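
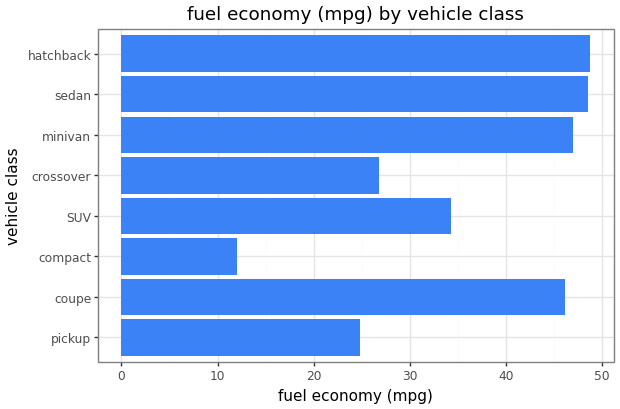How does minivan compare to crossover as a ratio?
≈ 1.8×

minivan ≈ 45, crossover ≈ 25; 45/25 ≈ 1.8.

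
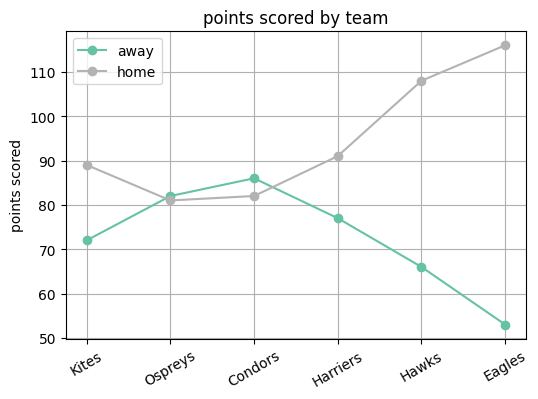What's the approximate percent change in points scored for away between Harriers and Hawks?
Harriers ≈ 80, Hawks ≈ 70; (70 − 80) / 80 ≈ -12.5%.

≈ -12.5%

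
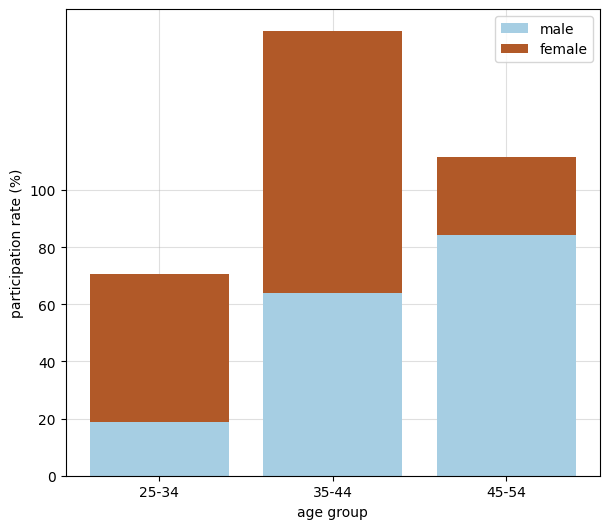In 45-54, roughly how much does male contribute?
male top ≈ 80, bottom ≈ 0; segment ≈ 80.

≈ 80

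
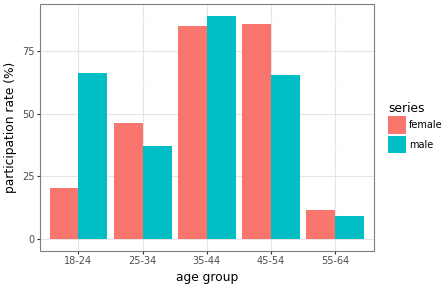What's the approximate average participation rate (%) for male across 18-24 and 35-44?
≈ 80

(70 + 90) / 2 ≈ 80.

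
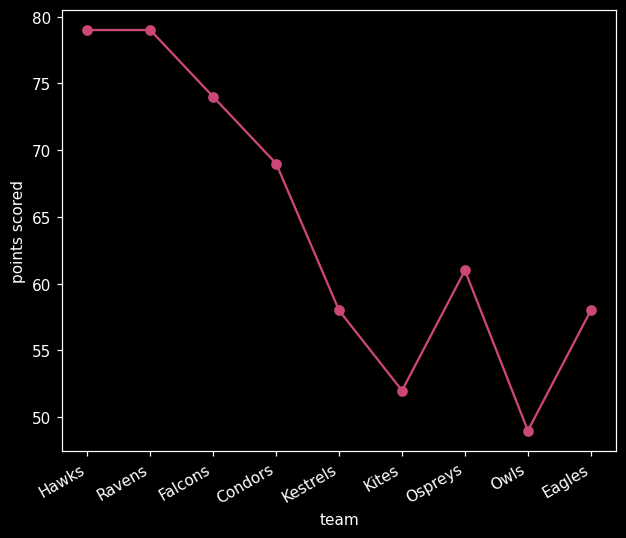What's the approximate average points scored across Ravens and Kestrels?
(80 + 60) / 2 ≈ 70.

≈ 70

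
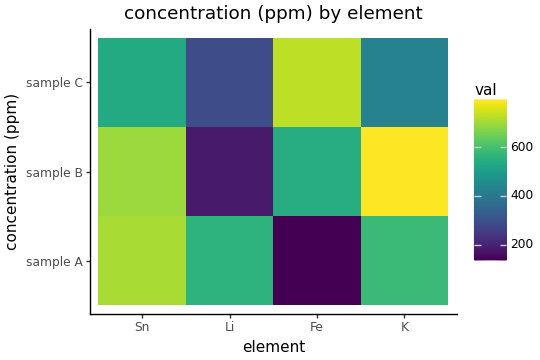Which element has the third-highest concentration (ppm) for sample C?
Top 4 for sample C: Fe ≈ 700, Sn ≈ 500, K ≈ 400, Li ≈ 300.

K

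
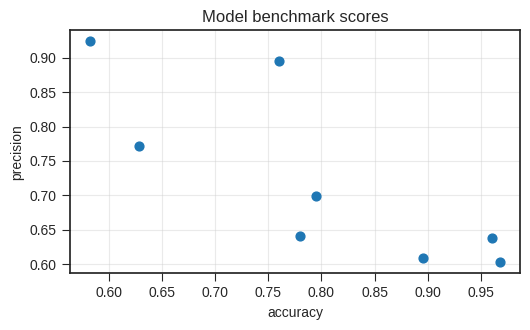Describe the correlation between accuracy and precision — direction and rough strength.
Points are negatively correlated; strong (|r| ≈ 0.8).

negative, strong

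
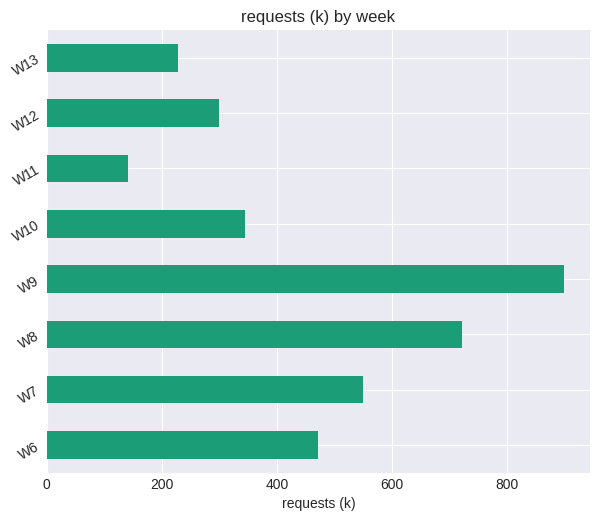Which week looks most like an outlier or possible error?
W9 ≈ 900; the rest sit between ≈ 100 and ≈ 700.

W9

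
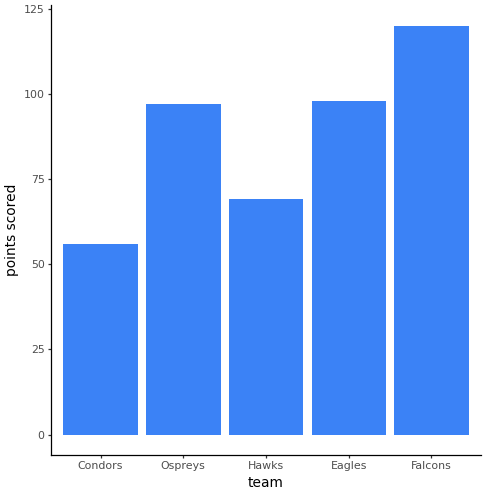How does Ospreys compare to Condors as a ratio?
Ospreys ≈ 100, Condors ≈ 60; 100/60 ≈ 1.67.

≈ 1.67×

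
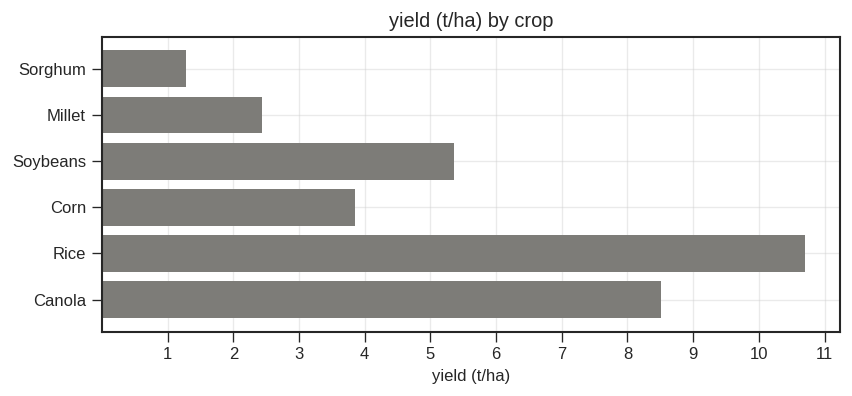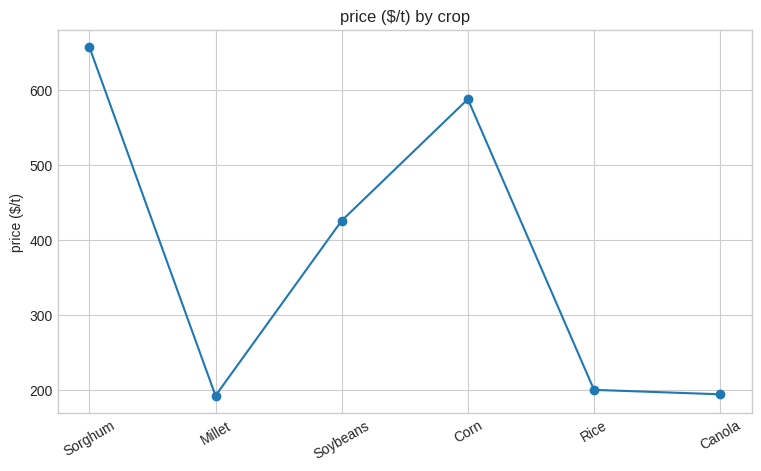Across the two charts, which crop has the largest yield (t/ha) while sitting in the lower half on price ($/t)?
Chart 2 median price ($/t) ≈ 300; below-median crops: Millet, Rice, Canola. Among those, Rice has the highest yield (t/ha) (≈ 11).

Rice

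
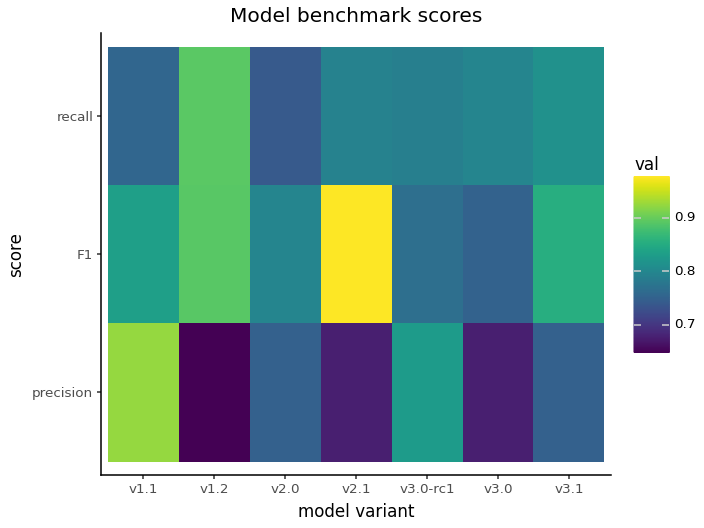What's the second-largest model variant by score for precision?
Top 3 for precision: v1.1 ≈ 0.95, v3.0-rc1 ≈ 0.85, v3.1 ≈ 0.75.

v3.0-rc1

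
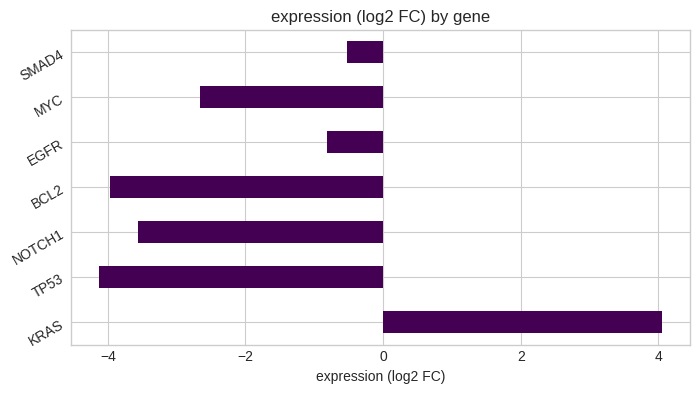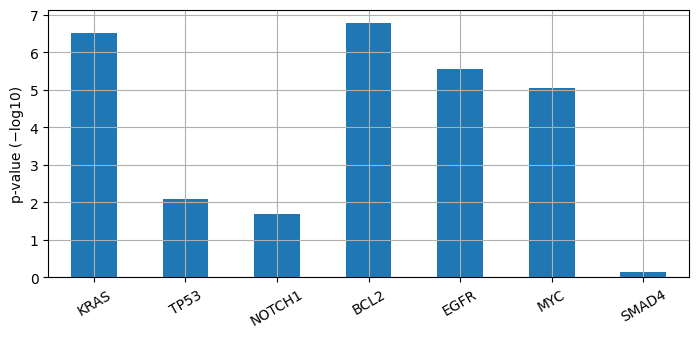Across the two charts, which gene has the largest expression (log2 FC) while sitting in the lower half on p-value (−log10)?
Chart 2 median p-value (−log10) ≈ 5; below-median genes: TP53, NOTCH1, SMAD4. Among those, SMAD4 has the highest expression (log2 FC) (≈ -0.5).

SMAD4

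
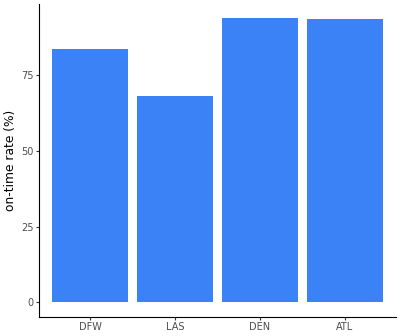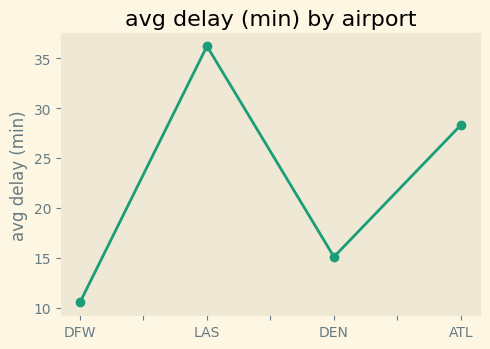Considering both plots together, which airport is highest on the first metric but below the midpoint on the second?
Chart 2 median avg delay (min) ≈ 20; below-median airports: DFW, DEN. Among those, DEN has the highest on-time rate (%) (≈ 90).

DEN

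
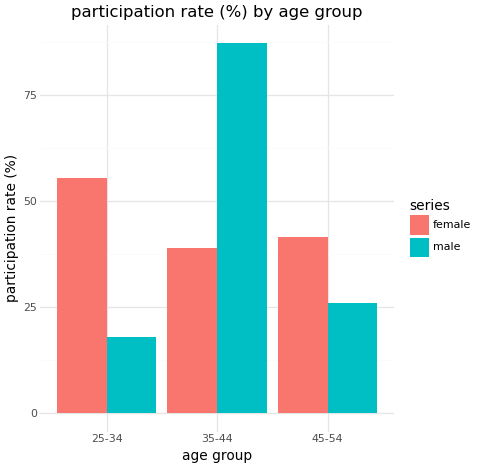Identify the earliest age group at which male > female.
25-34: male ≈ 20 vs female ≈ 60 (not yet); 35-44: male ≈ 90 vs female ≈ 40 (first crossover).

35-44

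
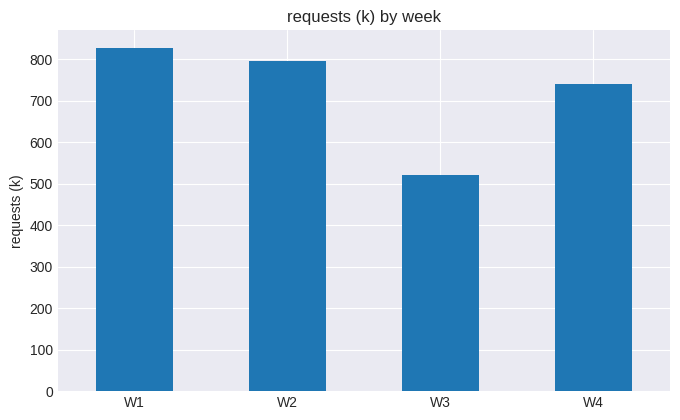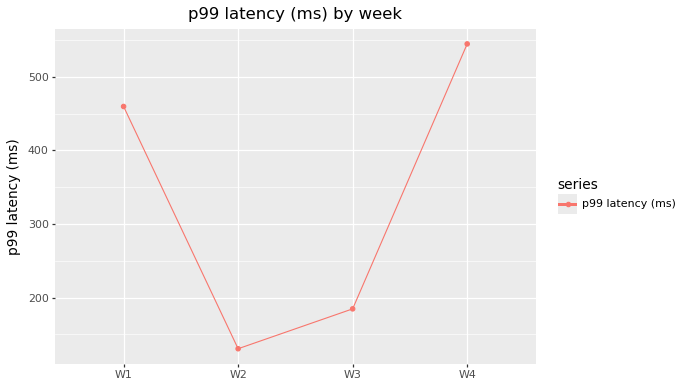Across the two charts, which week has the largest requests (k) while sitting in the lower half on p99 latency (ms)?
W2

Chart 2 median p99 latency (ms) ≈ 300; below-median weeks: W2, W3. Among those, W2 has the highest requests (k) (≈ 800).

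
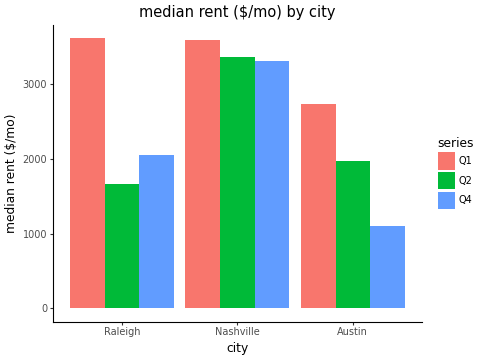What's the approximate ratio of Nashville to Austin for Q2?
Nashville ≈ 3500, Austin ≈ 2000; 3500/2000 ≈ 1.75.

≈ 1.75×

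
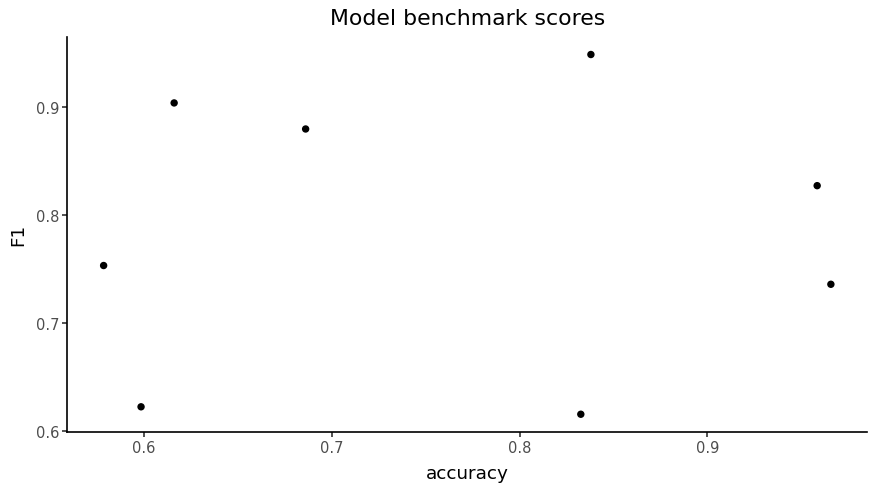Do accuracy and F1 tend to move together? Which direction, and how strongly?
no clear correlation

Points are roughly uncorrelated; weak (|r| ≈ 0.0).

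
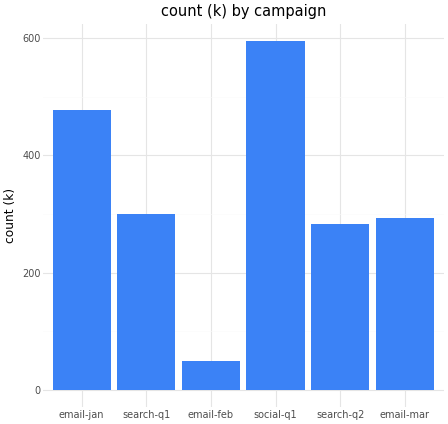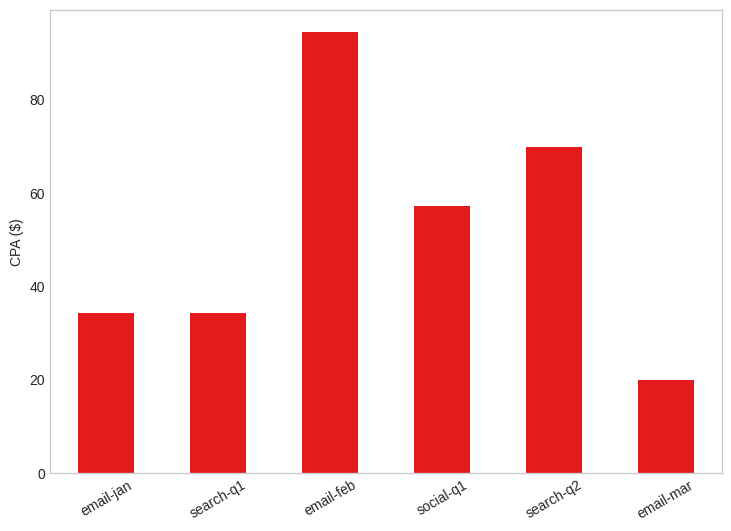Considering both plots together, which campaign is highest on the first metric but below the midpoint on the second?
email-jan

Chart 2 median CPA ($) ≈ 50; below-median campaigns: email-jan, search-q1, email-mar. Among those, email-jan has the highest count (k) (≈ 500).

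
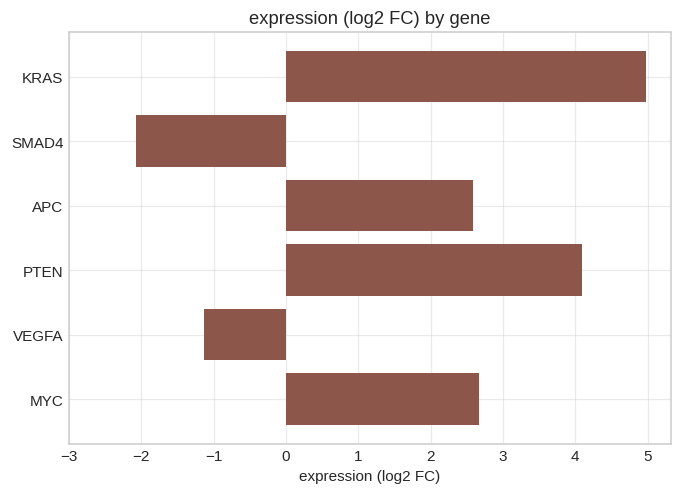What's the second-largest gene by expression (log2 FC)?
PTEN

Top 3: KRAS ≈ 5, PTEN ≈ 4, MYC ≈ 3.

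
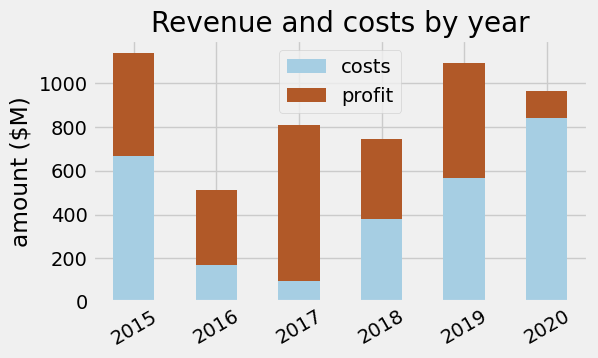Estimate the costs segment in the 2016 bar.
≈ 200

costs top ≈ 200, bottom ≈ 0; segment ≈ 200.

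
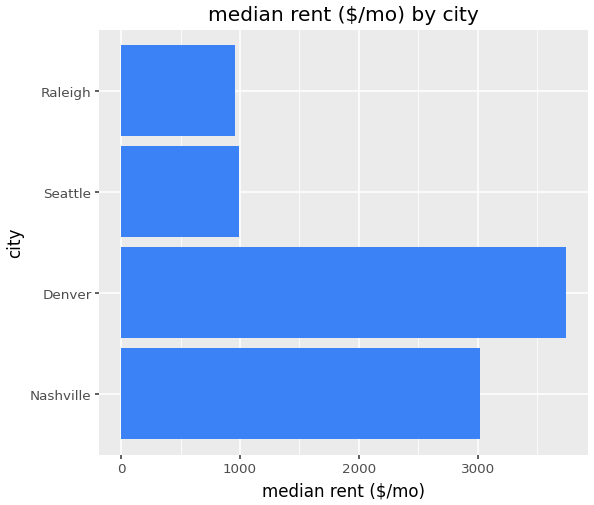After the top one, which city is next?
Top 3: Denver ≈ 3500, Nashville ≈ 3000, Seattle ≈ 1000.

Nashville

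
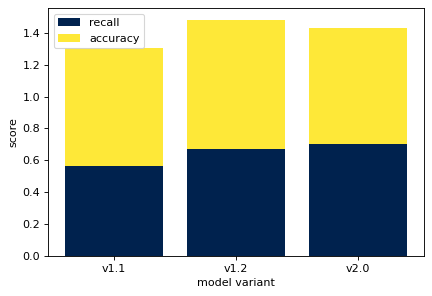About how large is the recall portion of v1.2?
≈ 0.6

recall top ≈ 0.6, bottom ≈ 0.0; segment ≈ 0.6.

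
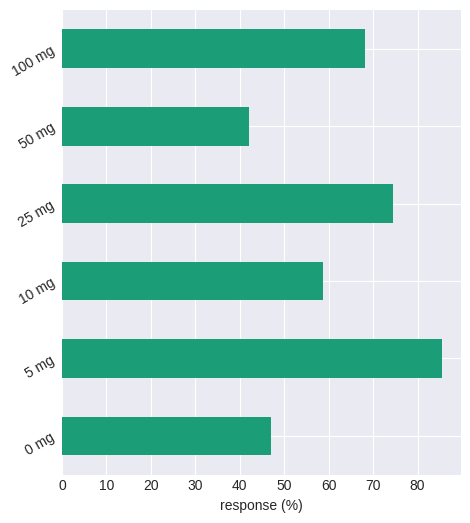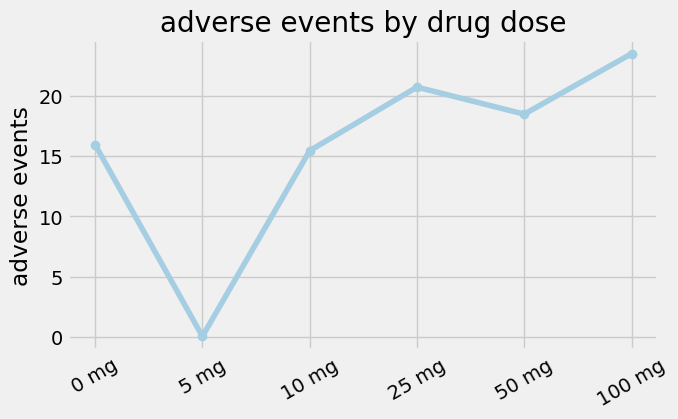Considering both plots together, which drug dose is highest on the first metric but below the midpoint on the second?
Chart 2 median adverse events ≈ 15; below-median drug doses: 0 mg, 5 mg, 10 mg. Among those, 5 mg has the highest response (%) (≈ 90).

5 mg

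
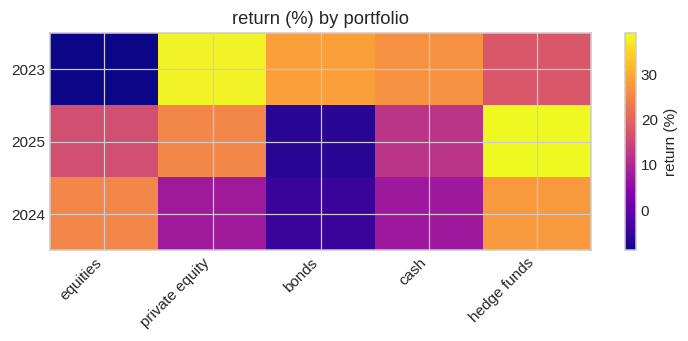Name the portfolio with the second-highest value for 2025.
private equity

Top 3 for 2025: hedge funds ≈ 40, private equity ≈ 25, equities ≈ 15.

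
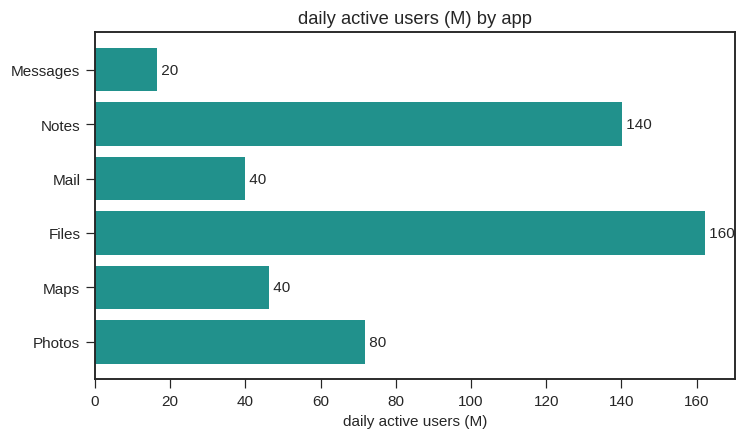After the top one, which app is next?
Top 3: Files ≈ 160, Notes ≈ 140, Photos ≈ 80.

Notes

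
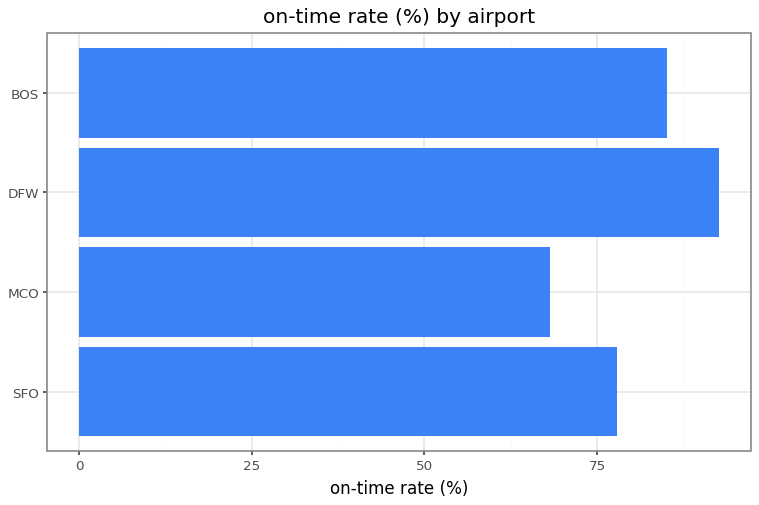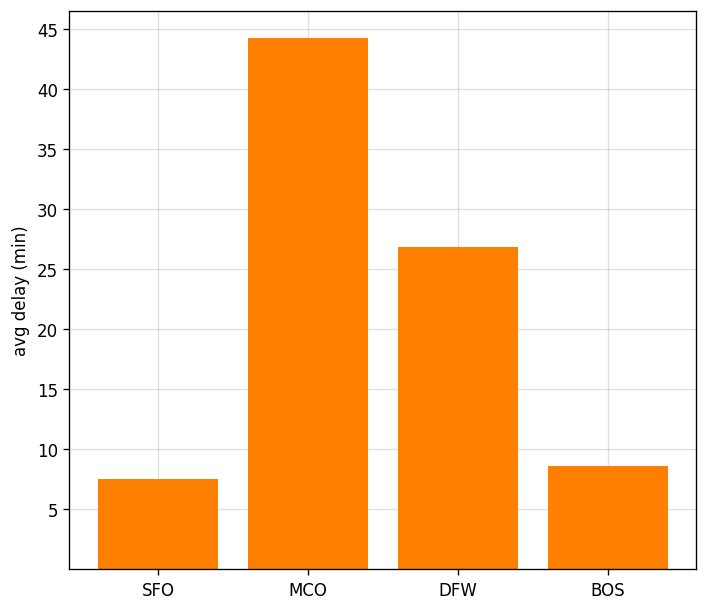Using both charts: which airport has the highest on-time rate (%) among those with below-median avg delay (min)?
Chart 2 median avg delay (min) ≈ 20; below-median airports: SFO, BOS. Among those, BOS has the highest on-time rate (%) (≈ 90).

BOS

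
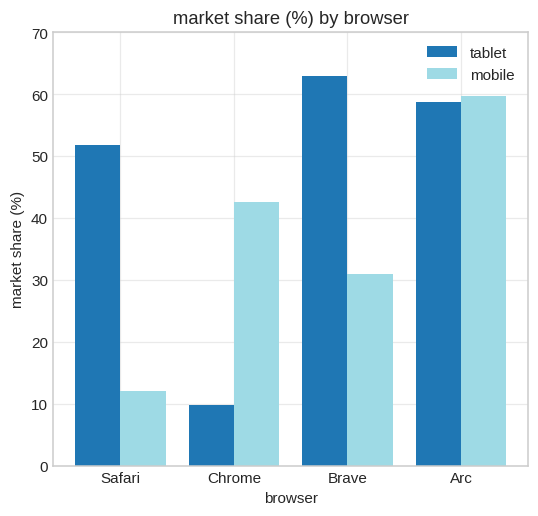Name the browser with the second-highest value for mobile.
Chrome

Top 3 for mobile: Arc ≈ 60, Chrome ≈ 40, Brave ≈ 30.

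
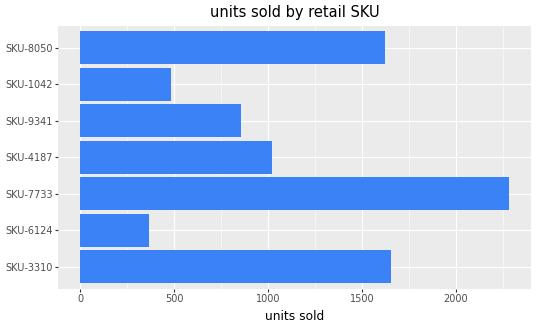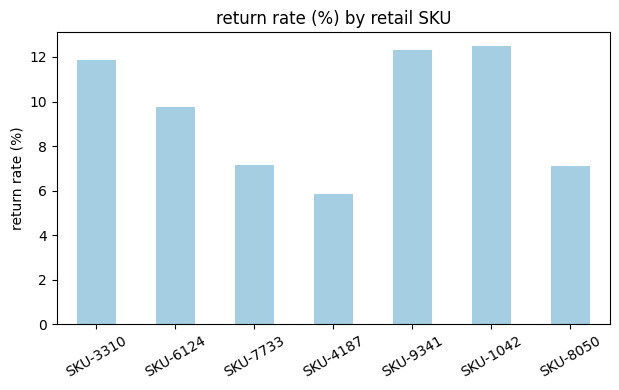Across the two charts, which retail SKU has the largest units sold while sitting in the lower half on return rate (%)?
SKU-7733

Chart 2 median return rate (%) ≈ 10; below-median retail SKUs: SKU-7733, SKU-4187, SKU-8050. Among those, SKU-7733 has the highest units sold (≈ 2500).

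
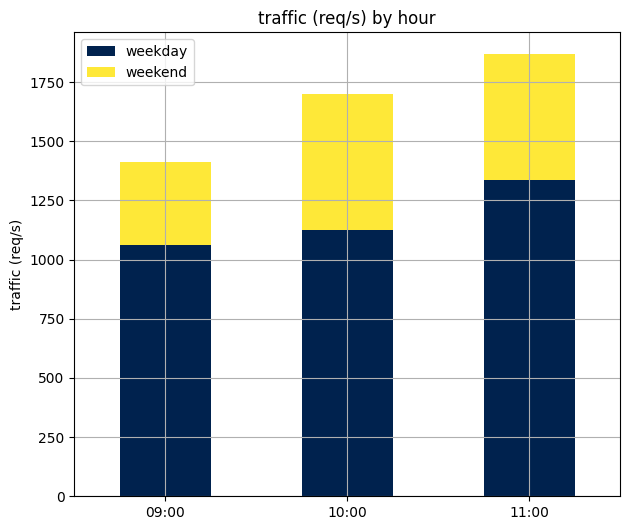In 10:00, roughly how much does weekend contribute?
≈ 600

weekend top ≈ 1800, bottom ≈ 1200; segment ≈ 600.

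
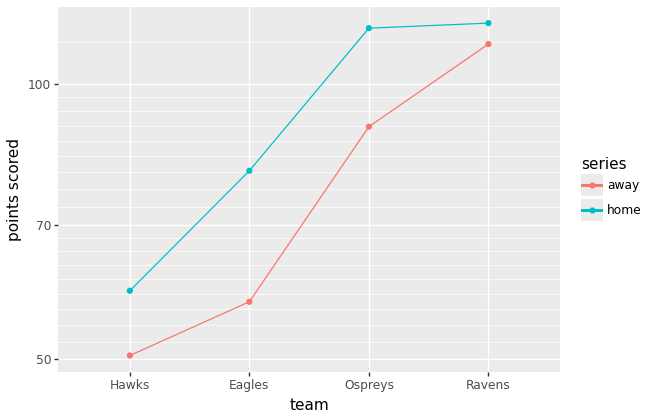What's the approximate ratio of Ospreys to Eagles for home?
Ospreys ≈ 110, Eagles ≈ 80; 110/80 ≈ 1.38.

≈ 1.38×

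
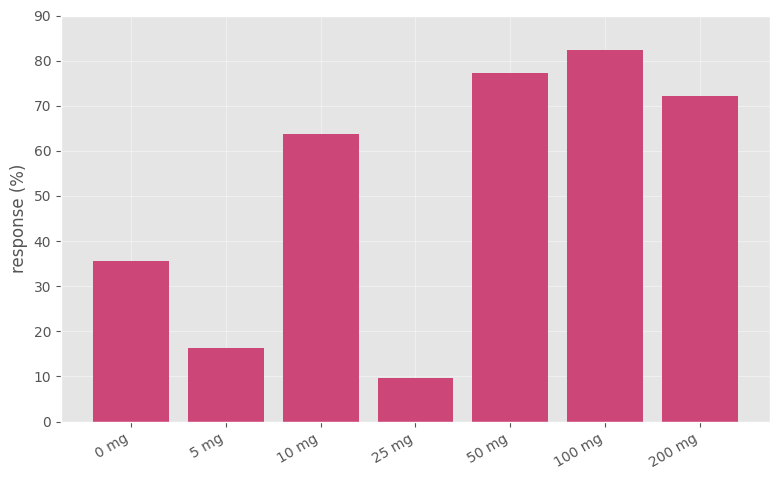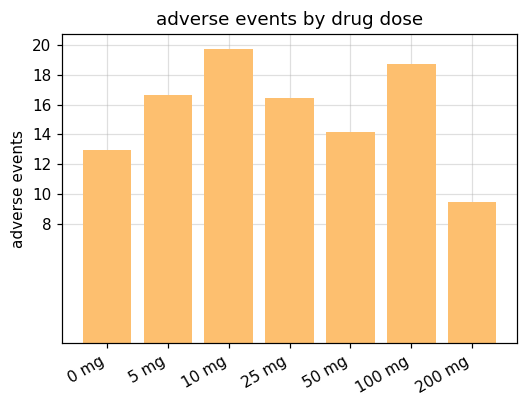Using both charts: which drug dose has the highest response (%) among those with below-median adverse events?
Chart 2 median adverse events ≈ 16; below-median drug doses: 0 mg, 50 mg, 200 mg. Among those, 50 mg has the highest response (%) (≈ 80).

50 mg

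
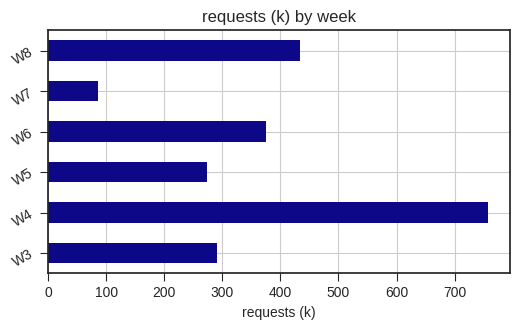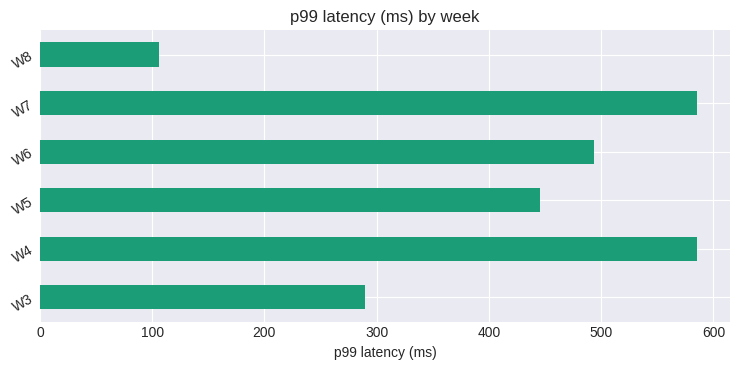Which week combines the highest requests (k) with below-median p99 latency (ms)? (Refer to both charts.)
Chart 2 median p99 latency (ms) ≈ 500; below-median weeks: W3, W5, W8. Among those, W8 has the highest requests (k) (≈ 400).

W8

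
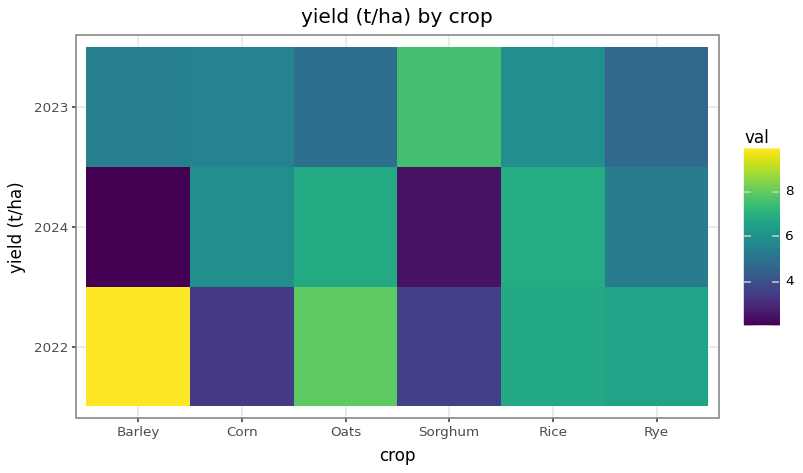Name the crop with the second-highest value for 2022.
Top 3 for 2022: Barley ≈ 10, Oats ≈ 8, Rice ≈ 7.

Oats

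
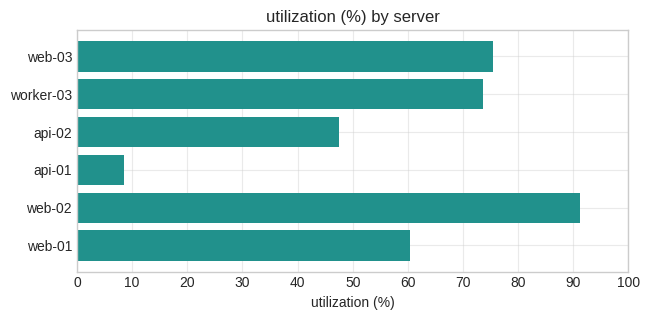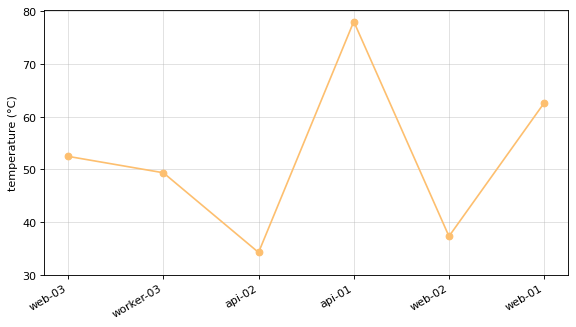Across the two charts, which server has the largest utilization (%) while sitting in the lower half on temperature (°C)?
Chart 2 median temperature (°C) ≈ 50; below-median servers: worker-03, api-02, web-02. Among those, web-02 has the highest utilization (%) (≈ 90).

web-02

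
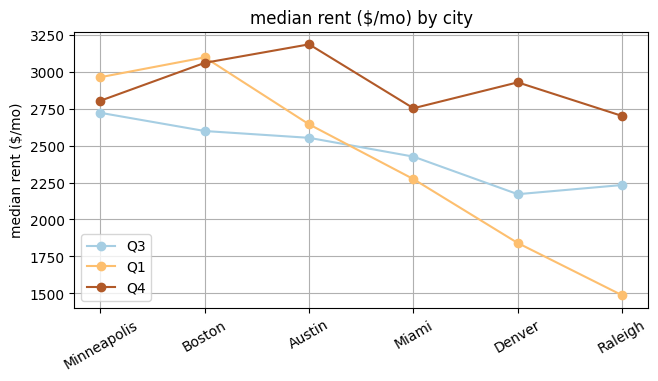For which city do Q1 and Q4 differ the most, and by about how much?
Raleigh, ≈ 1400 $/mo

Raleigh: Q1 ≈ 1400, Q4 ≈ 2800 → gap ≈ 1400. Next-largest (Denver) is only ≈ 1200.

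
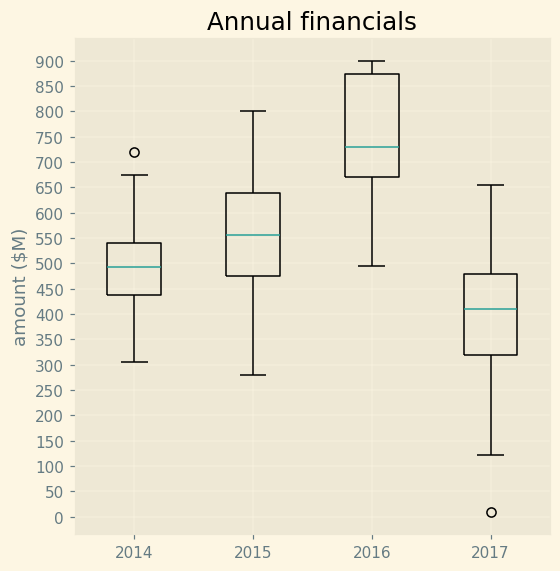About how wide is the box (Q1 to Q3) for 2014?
Q3 ≈ 550, Q1 ≈ 450; IQR ≈ 100.

≈ 100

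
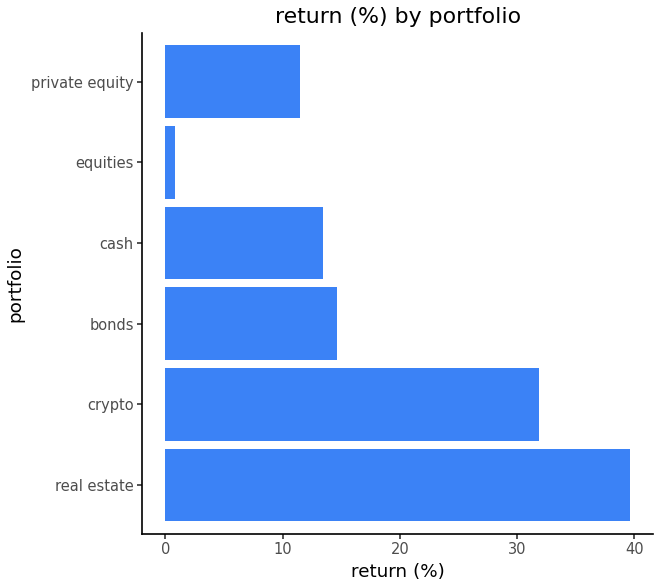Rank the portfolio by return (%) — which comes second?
Top 3: real estate ≈ 40, crypto ≈ 30, bonds ≈ 15.

crypto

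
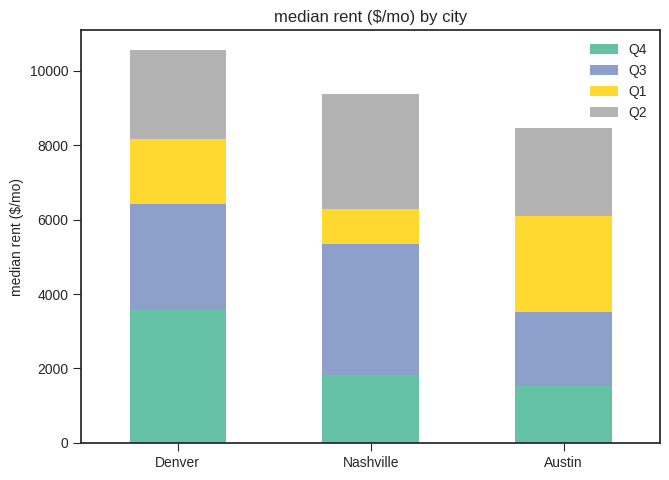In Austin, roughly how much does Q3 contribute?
Q3 top ≈ 4000, bottom ≈ 2000; segment ≈ 2000.

≈ 2000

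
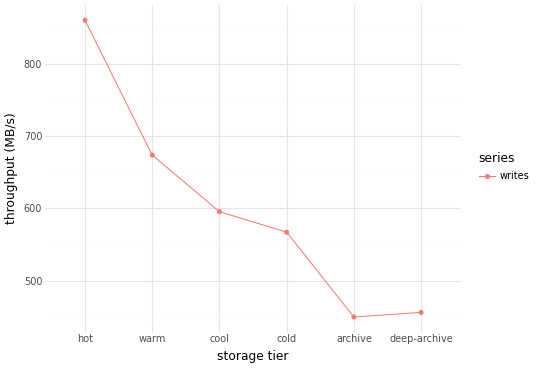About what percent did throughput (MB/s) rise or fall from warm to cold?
≈ -15.4%

warm ≈ 650, cold ≈ 550; (550 − 650) / 650 ≈ -15.4%.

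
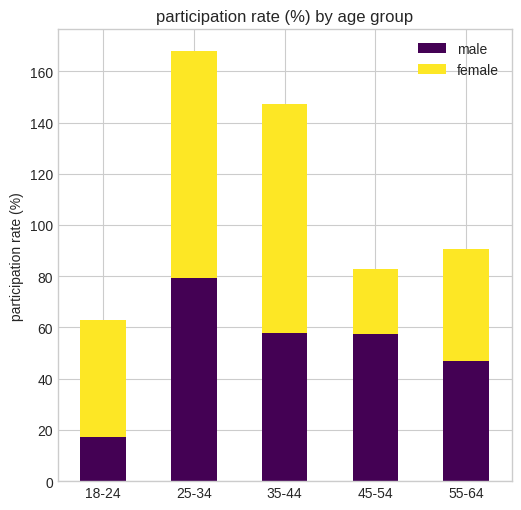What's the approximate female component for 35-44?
≈ 80

female top ≈ 140, bottom ≈ 60; segment ≈ 80.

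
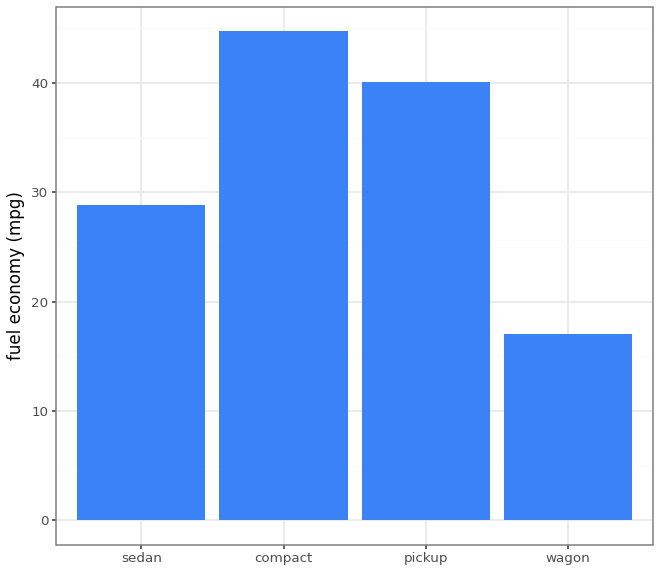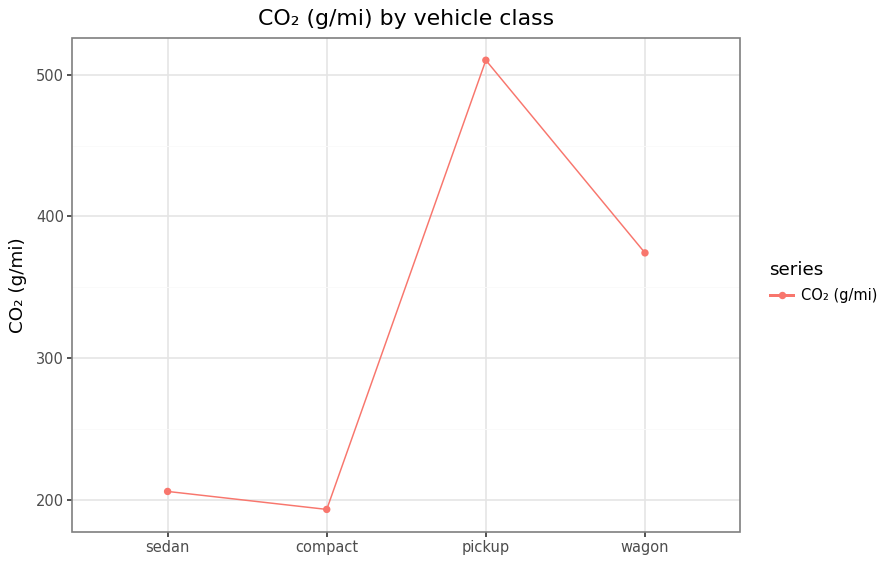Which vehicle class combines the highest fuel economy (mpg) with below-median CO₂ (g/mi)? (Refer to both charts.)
Chart 2 median CO₂ (g/mi) ≈ 300; below-median vehicle classes: sedan, compact. Among those, compact has the highest fuel economy (mpg) (≈ 45).

compact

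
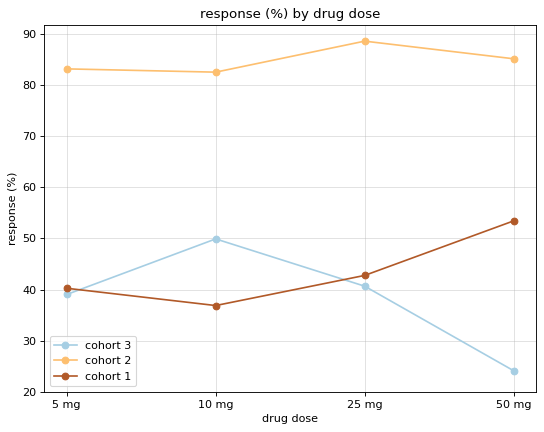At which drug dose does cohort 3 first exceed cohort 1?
5 mg: cohort 3 ≈ 40 vs cohort 1 ≈ 40 (not yet); 10 mg: cohort 3 ≈ 50 vs cohort 1 ≈ 40 (first crossover).

10 mg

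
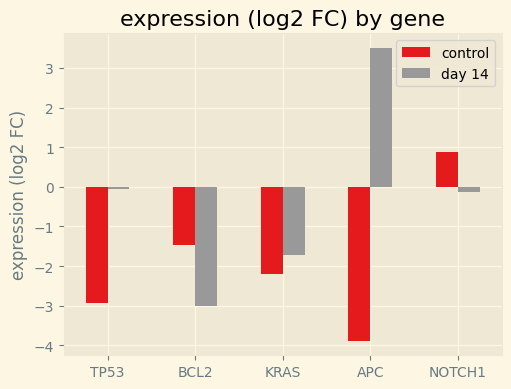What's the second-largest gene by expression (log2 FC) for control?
BCL2

Top 3 for control: NOTCH1 ≈ 1, BCL2 ≈ -1, KRAS ≈ -2.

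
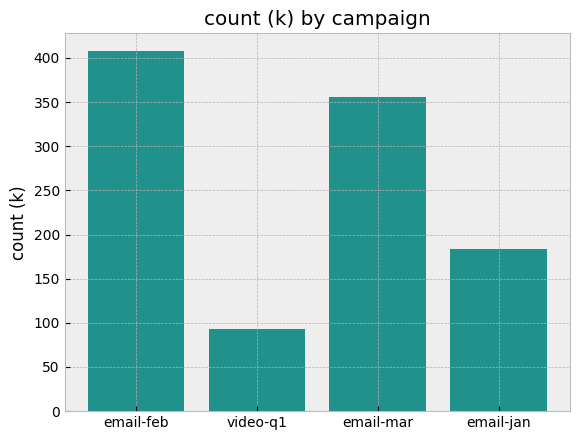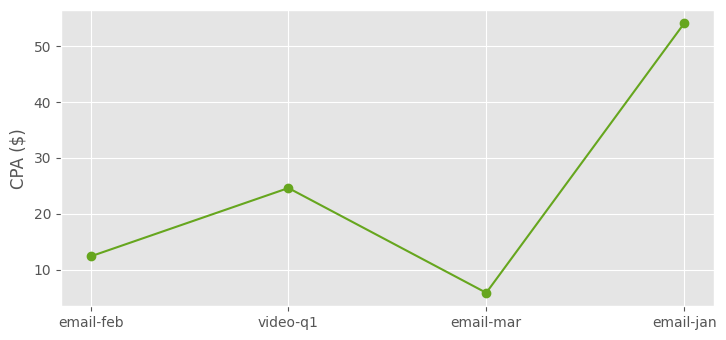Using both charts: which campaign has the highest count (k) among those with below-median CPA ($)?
Chart 2 median CPA ($) ≈ 20; below-median campaigns: email-feb, email-mar. Among those, email-feb has the highest count (k) (≈ 400).

email-feb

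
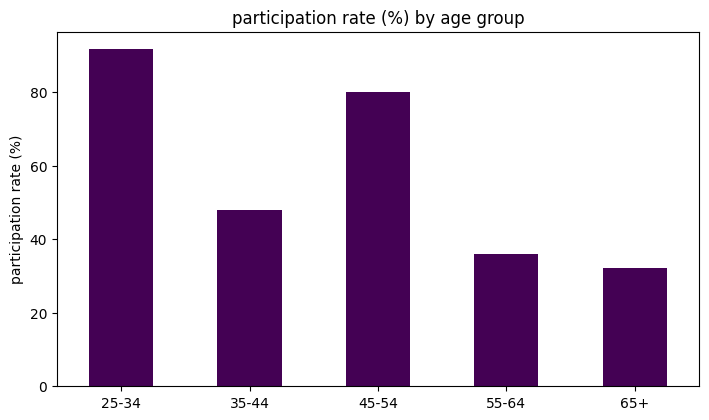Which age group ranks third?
35-44

Top 4: 25-34 ≈ 90, 45-54 ≈ 80, 35-44 ≈ 50, 55-64 ≈ 40.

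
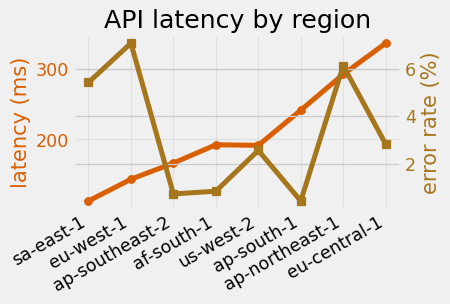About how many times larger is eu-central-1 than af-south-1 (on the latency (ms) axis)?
eu-central-1 ≈ 340, af-south-1 ≈ 200; 340/200 ≈ 1.7.

≈ 1.7×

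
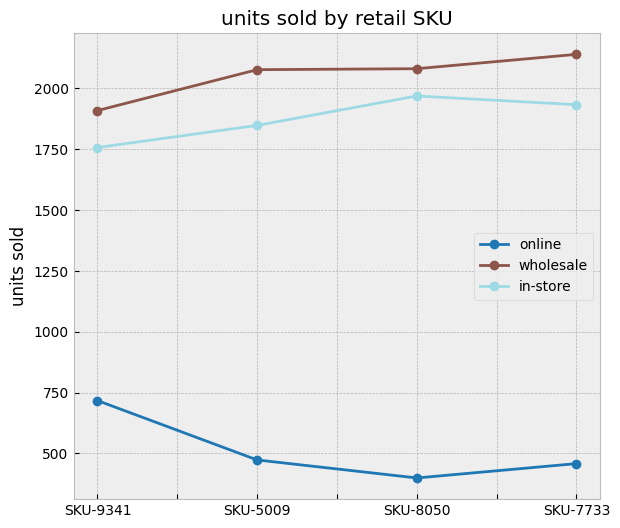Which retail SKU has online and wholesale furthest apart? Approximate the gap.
SKU-7733, ≈ 1800

SKU-7733: online ≈ 400, wholesale ≈ 2200 → gap ≈ 1800. Next-largest (SKU-8050) is only ≈ 1600.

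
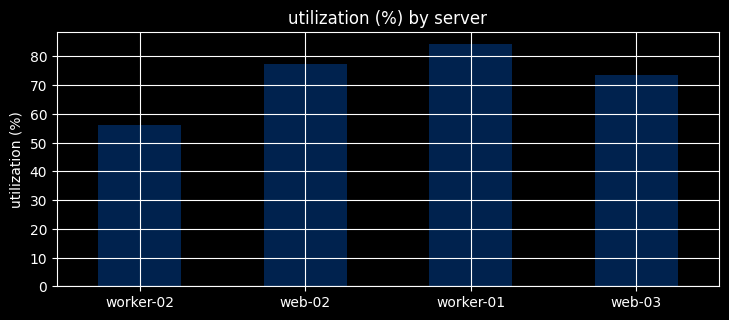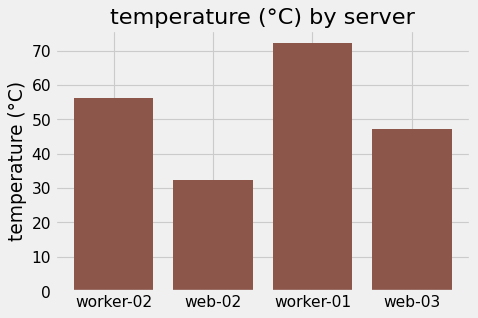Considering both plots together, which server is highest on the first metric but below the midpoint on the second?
Chart 2 median temperature (°C) ≈ 50; below-median servers: web-02, web-03. Among those, web-02 has the highest utilization (%) (≈ 80).

web-02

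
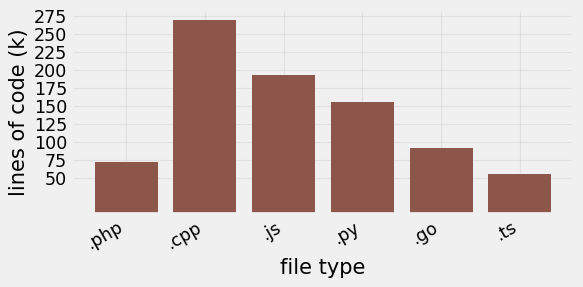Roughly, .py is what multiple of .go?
≈ 1.5×

.py ≈ 150, .go ≈ 100; 150/100 ≈ 1.5.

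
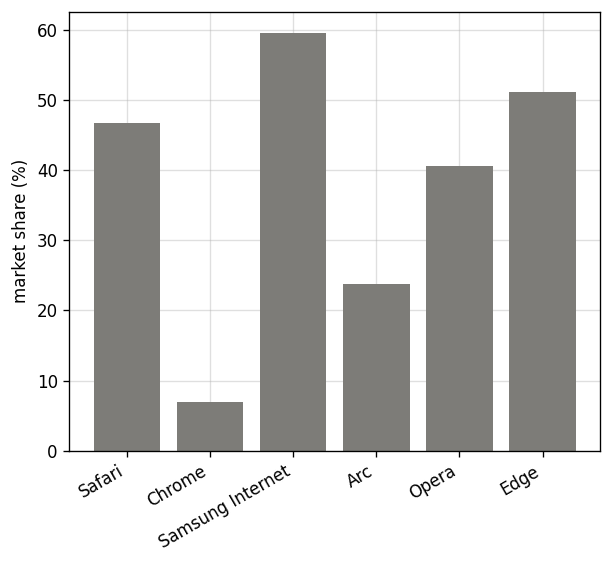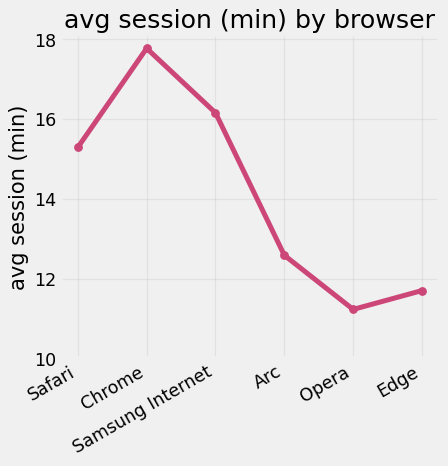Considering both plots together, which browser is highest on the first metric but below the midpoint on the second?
Edge

Chart 2 median avg session (min) ≈ 14; below-median browsers: Arc, Opera, Edge. Among those, Edge has the highest market share (%) (≈ 50).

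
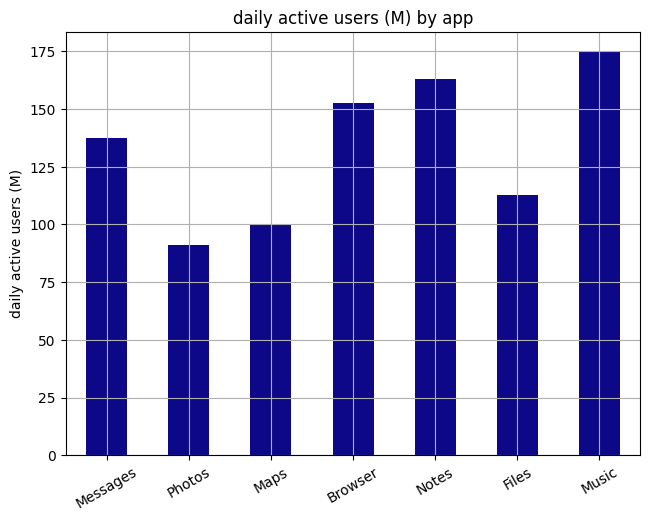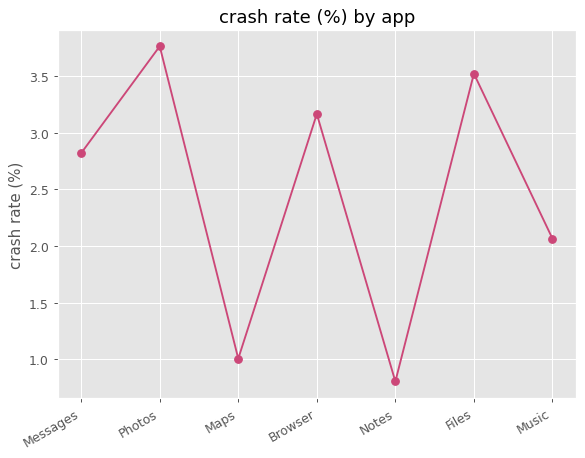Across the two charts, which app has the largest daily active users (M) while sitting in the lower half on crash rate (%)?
Music

Chart 2 median crash rate (%) ≈ 3; below-median apps: Maps, Notes, Music. Among those, Music has the highest daily active users (M) (≈ 180).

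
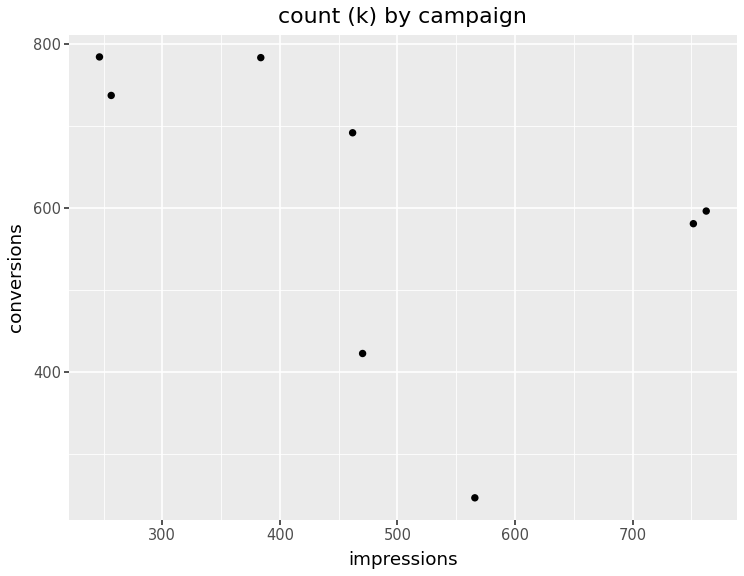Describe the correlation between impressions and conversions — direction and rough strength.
negative, moderate

Points are negatively correlated; moderate (|r| ≈ 0.5).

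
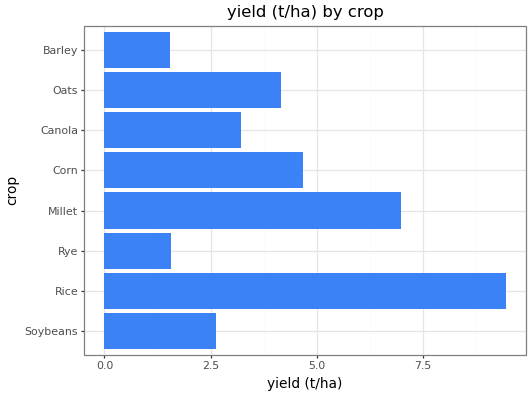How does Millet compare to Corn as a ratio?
Millet ≈ 7, Corn ≈ 5; 7/5 ≈ 1.4.

≈ 1.4×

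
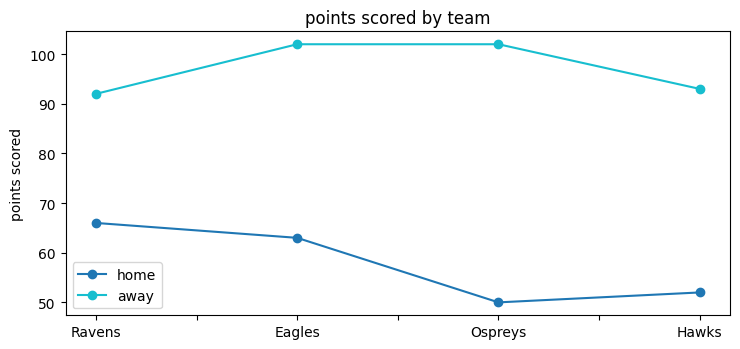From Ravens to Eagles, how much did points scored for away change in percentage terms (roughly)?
≈ +11.1%

Ravens ≈ 90, Eagles ≈ 100; (100 − 90) / 90 ≈ +11.1%.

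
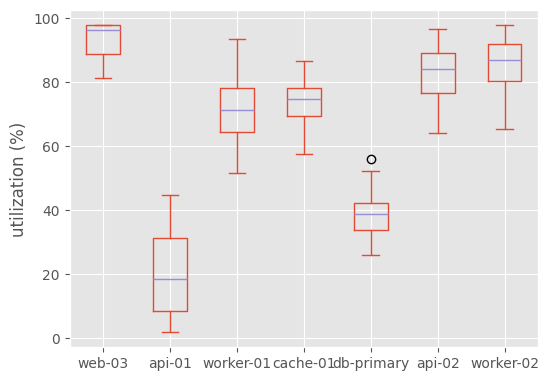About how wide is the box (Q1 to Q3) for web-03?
≈ 10

Q3 ≈ 100, Q1 ≈ 90; IQR ≈ 10.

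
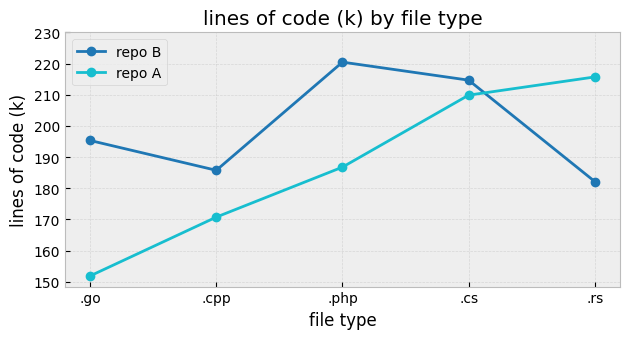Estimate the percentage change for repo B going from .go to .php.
≈ +10%

.go ≈ 200, .php ≈ 220; (220 − 200) / 200 ≈ +10%.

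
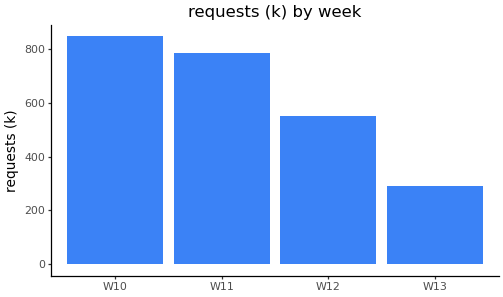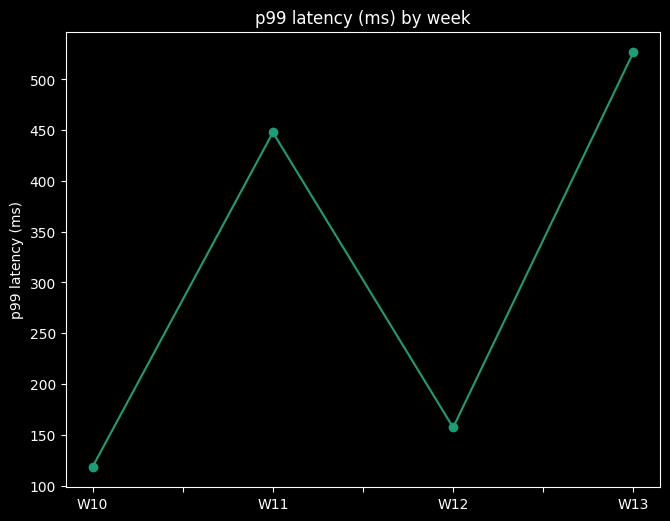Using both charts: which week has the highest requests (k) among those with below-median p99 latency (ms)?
W10

Chart 2 median p99 latency (ms) ≈ 300; below-median weeks: W10, W12. Among those, W10 has the highest requests (k) (≈ 800).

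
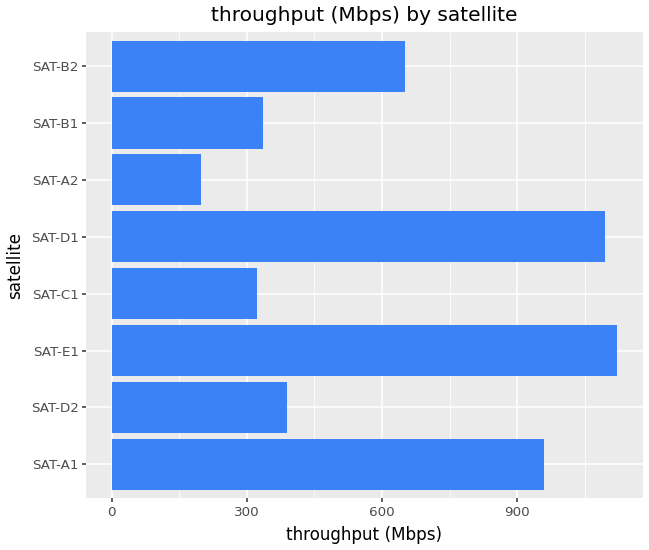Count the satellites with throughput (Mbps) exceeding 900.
Above 900: SAT-A1, SAT-E1, SAT-D1.

3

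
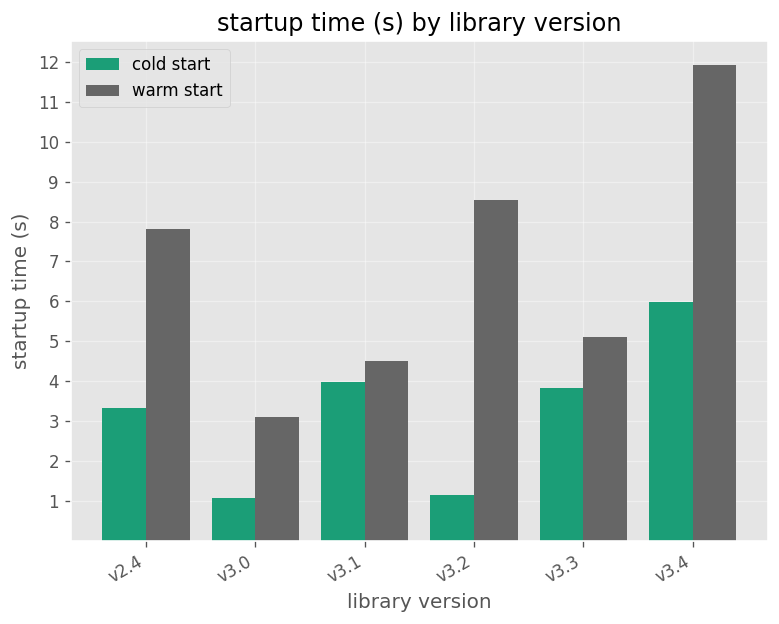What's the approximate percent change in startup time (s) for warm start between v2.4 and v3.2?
v2.4 ≈ 8, v3.2 ≈ 9; (9 − 8) / 8 ≈ +12.5%.

≈ +12.5%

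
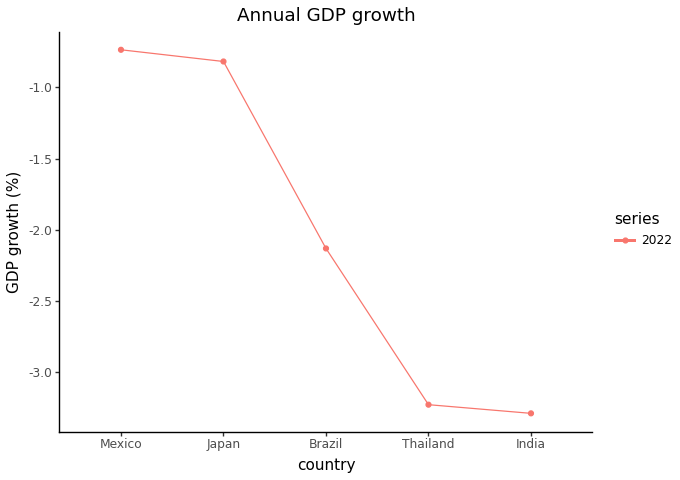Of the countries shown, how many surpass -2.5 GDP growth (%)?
3

Above -2.5: Mexico, Japan, Brazil.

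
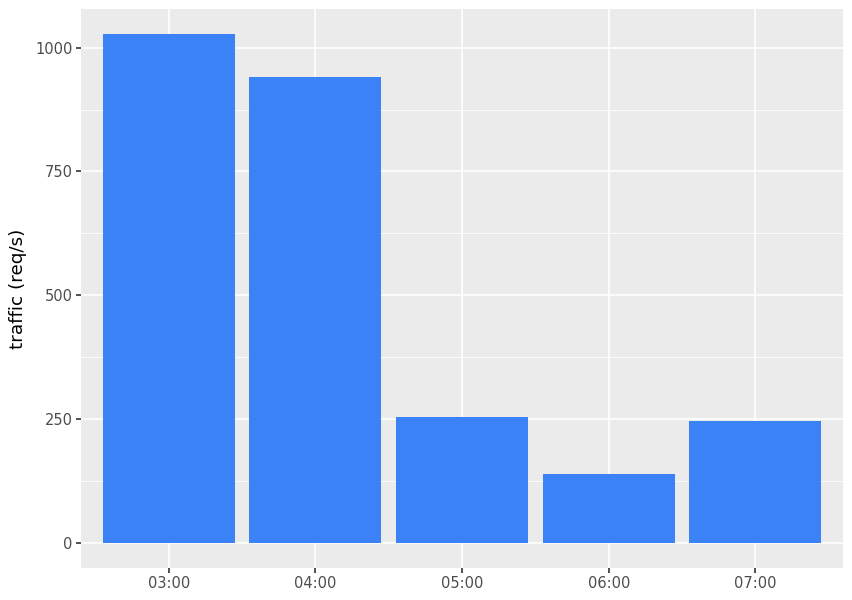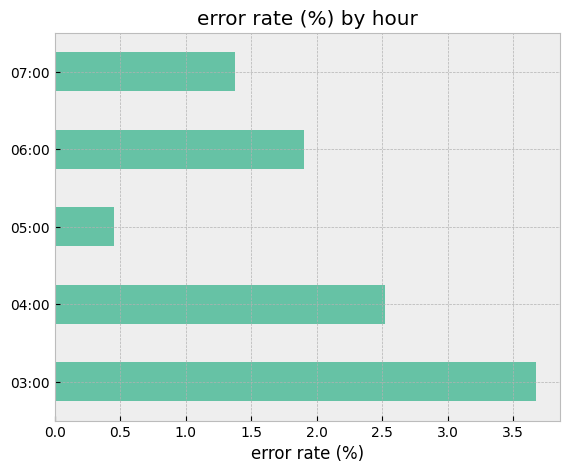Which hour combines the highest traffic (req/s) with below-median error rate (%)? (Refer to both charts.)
05:00

Chart 2 median error rate (%) ≈ 2; below-median hours: 05:00, 07:00. Among those, 05:00 has the highest traffic (req/s) (≈ 300).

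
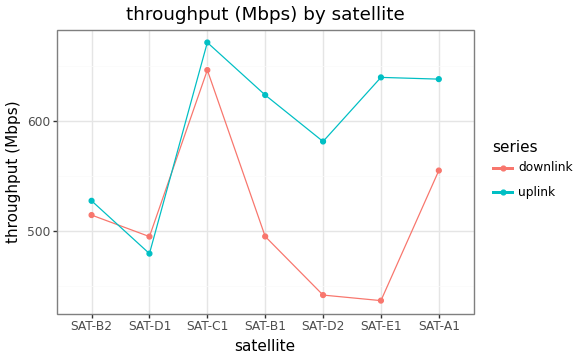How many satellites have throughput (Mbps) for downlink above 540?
Above 540: SAT-C1, SAT-A1.

2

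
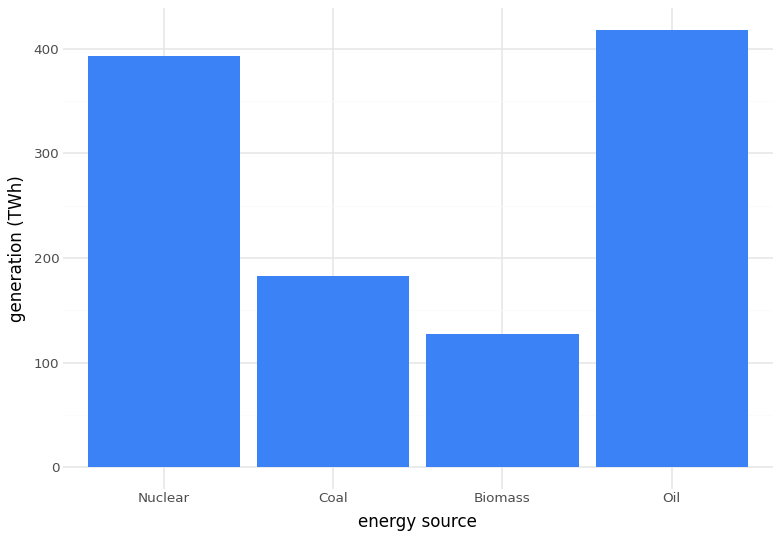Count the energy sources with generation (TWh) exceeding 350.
Above 350: Nuclear, Oil.

2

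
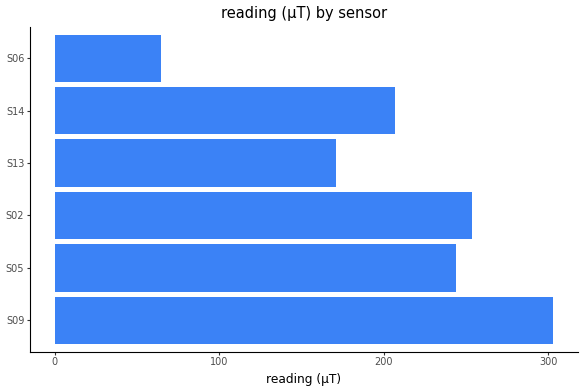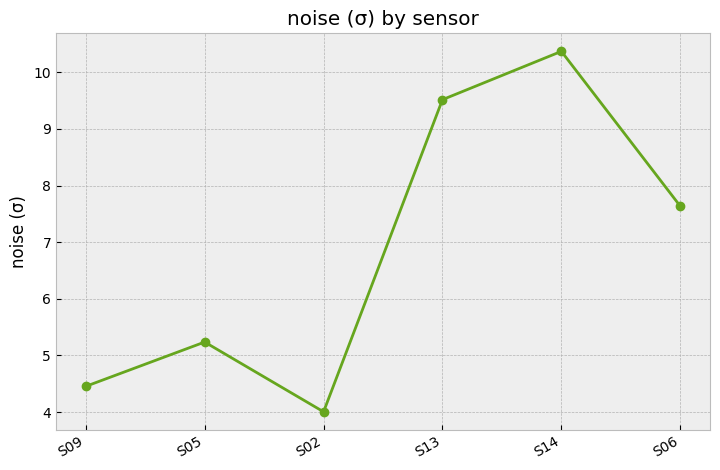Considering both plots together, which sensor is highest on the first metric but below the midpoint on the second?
Chart 2 median noise (σ) ≈ 6; below-median sensors: S09, S05, S02. Among those, S09 has the highest reading (µT) (≈ 300).

S09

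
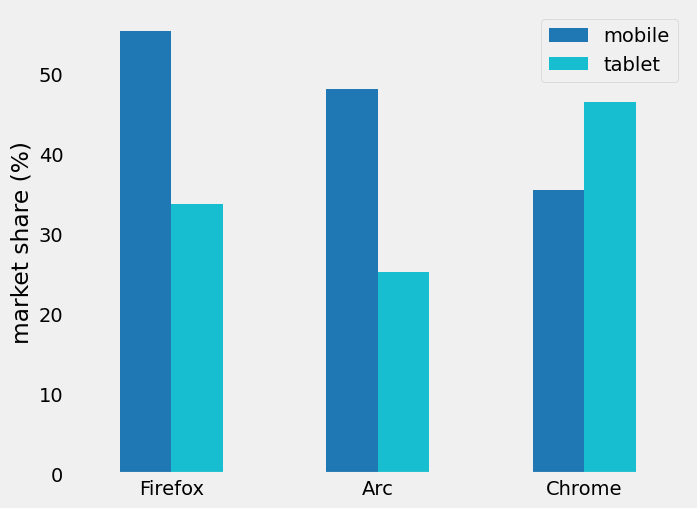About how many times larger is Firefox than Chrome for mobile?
≈ 1.57×

Firefox ≈ 55, Chrome ≈ 35; 55/35 ≈ 1.57.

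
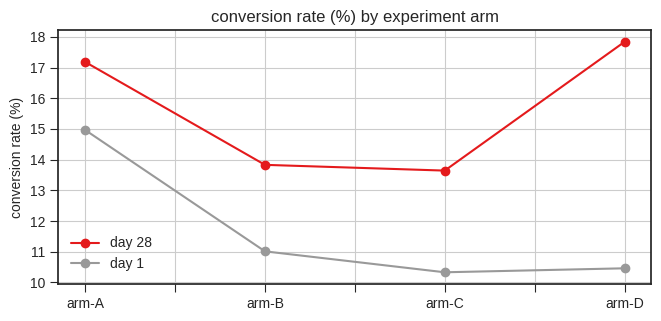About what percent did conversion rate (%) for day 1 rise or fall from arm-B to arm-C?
arm-B ≈ 11, arm-C ≈ 10; (10 − 11) / 11 ≈ -9.1%.

≈ -9.1%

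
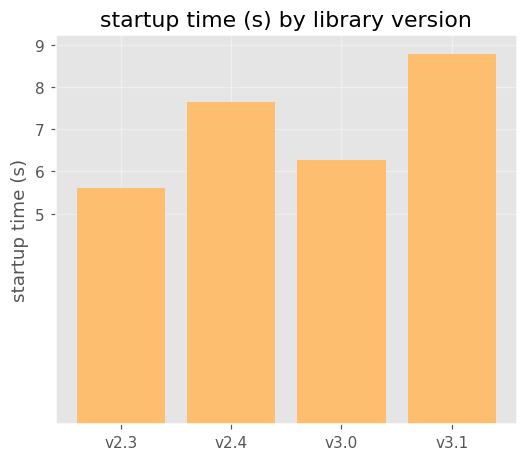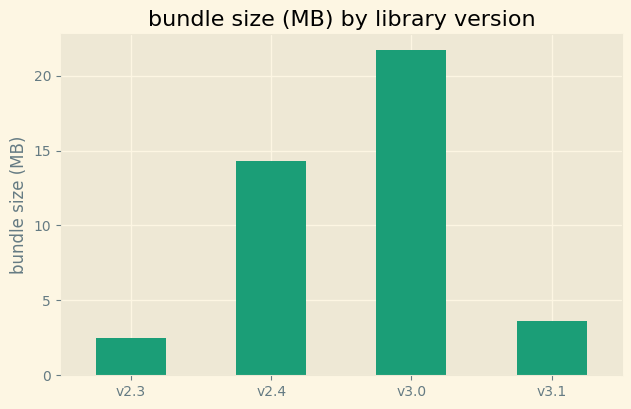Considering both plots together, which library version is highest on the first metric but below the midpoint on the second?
Chart 2 median bundle size (MB) ≈ 8; below-median library versions: v2.3, v3.1. Among those, v3.1 has the highest startup time (s) (≈ 9).

v3.1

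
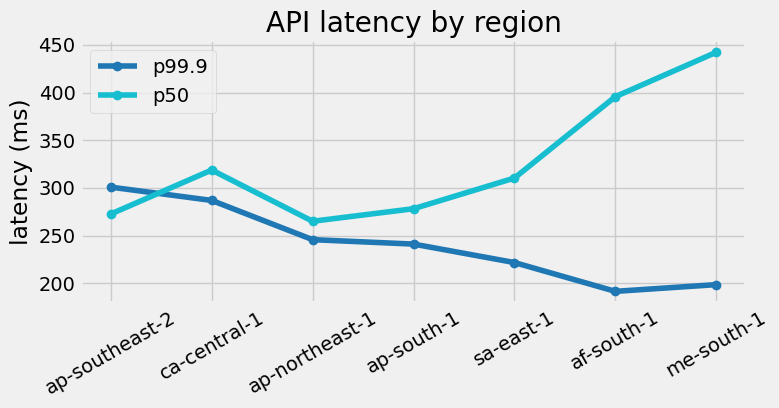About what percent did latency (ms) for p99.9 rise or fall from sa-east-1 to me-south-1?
≈ -11.1%

sa-east-1 ≈ 225, me-south-1 ≈ 200; (200 − 225) / 225 ≈ -11.1%.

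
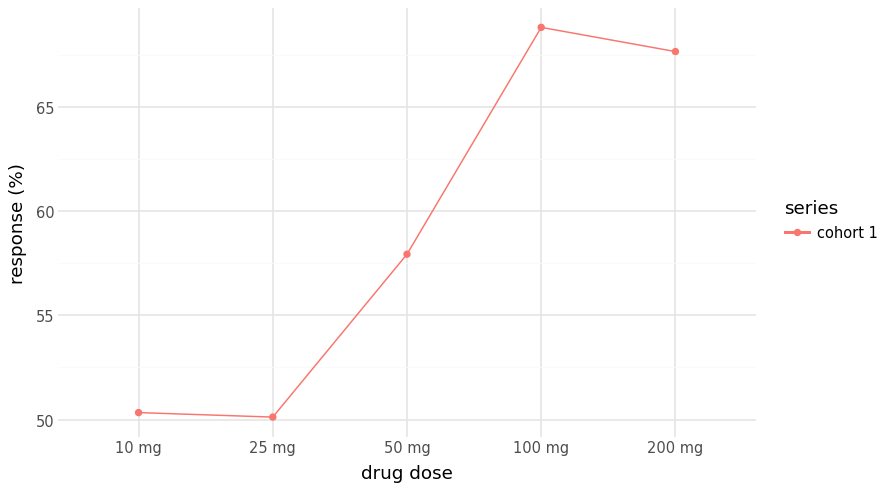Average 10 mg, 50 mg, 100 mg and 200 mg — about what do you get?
≈ 61

(50 + 58 + 68 + 68) / 4 ≈ 61.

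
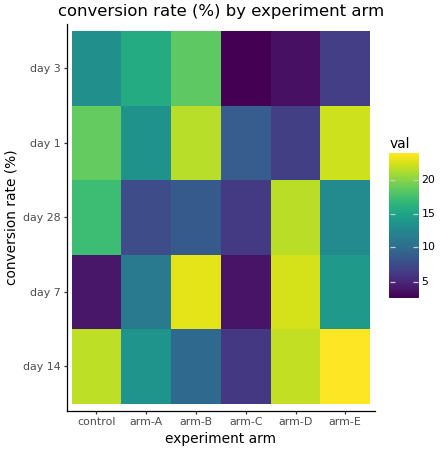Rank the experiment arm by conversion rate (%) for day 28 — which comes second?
control

Top 3 for day 28: arm-D ≈ 22, control ≈ 18, arm-E ≈ 12.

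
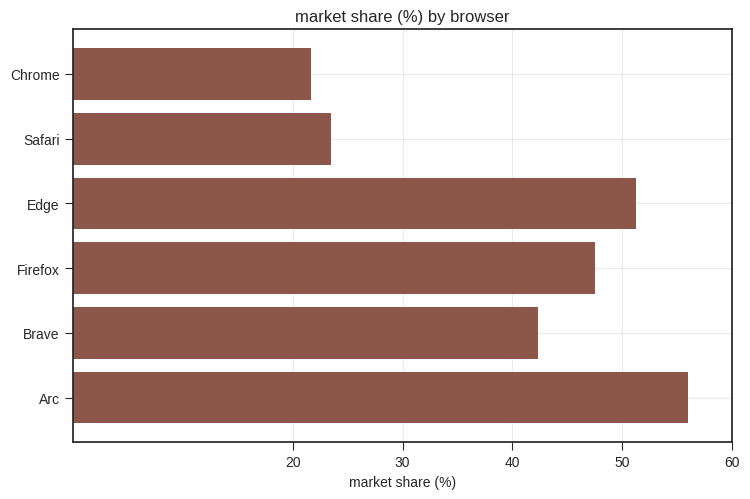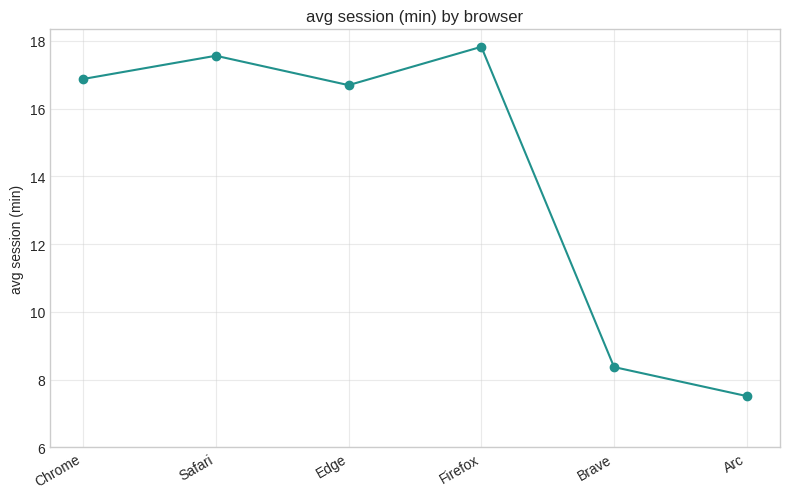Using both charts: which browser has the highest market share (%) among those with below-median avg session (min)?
Chart 2 median avg session (min) ≈ 16; below-median browsers: Edge, Brave, Arc. Among those, Arc has the highest market share (%) (≈ 60).

Arc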